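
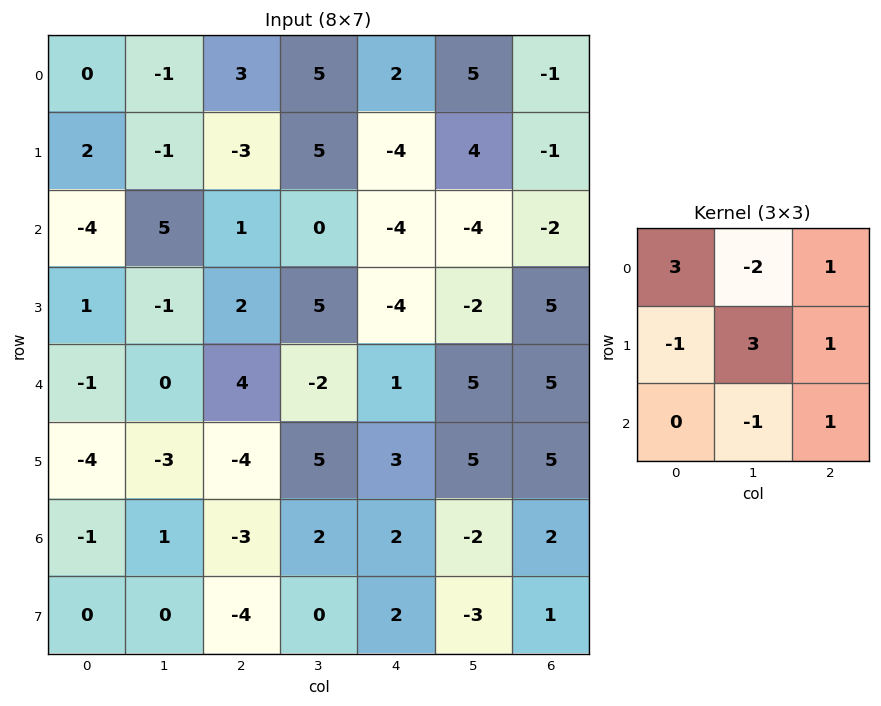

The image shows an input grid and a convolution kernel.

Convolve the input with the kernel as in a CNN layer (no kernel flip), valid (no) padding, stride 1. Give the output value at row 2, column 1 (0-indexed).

19

The receptive field on the input at this output position is [5 1 0 / -1 2 5 / 0 4 -2]. Elementwise product with the kernel and sum: 5·3 + 1·-2 + 0·1 + -1·-1 + 2·3 + 5·1 + 4·-1 + -2·1.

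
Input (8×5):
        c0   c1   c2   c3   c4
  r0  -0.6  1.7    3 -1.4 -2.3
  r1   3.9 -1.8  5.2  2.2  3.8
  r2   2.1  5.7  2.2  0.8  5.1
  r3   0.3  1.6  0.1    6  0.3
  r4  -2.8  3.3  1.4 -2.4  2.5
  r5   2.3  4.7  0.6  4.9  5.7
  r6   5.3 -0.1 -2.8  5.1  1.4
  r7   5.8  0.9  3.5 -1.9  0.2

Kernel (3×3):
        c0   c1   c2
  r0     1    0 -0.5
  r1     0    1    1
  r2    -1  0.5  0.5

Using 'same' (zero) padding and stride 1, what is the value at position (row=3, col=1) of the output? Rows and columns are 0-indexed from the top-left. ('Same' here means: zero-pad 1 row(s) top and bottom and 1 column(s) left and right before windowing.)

7.85

The receptive field on the zero-padded input at this output position is [2.1 5.7 2.2 / 0.3 1.6 0.1 / -2.8 3.3 1.4]. Elementwise product with the kernel and sum: 2.1·1 + 2.2·-0.5 + 1.6·1 + 0.1·1 + -2.8·-1 + 3.3·0.5 + 1.4·0.5.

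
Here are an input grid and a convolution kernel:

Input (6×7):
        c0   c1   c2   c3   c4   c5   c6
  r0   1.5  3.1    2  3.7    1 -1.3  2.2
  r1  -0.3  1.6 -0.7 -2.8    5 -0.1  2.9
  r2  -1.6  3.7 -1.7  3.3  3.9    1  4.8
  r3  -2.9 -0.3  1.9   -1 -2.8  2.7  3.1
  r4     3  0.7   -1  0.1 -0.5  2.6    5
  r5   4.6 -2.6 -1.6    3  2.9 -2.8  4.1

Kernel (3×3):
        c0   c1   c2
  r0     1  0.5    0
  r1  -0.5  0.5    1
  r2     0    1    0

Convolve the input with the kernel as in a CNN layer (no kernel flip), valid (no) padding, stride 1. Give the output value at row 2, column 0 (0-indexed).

4.15

The receptive field on the input at this output position is [-1.6 3.7 -1.7 / -2.9 -0.3 1.9 / 3 0.7 -1]. Elementwise product with the kernel and sum: -1.6·1 + 3.7·0.5 + -2.9·-0.5 + -0.3·0.5 + 1.9·1 + 0.7·1.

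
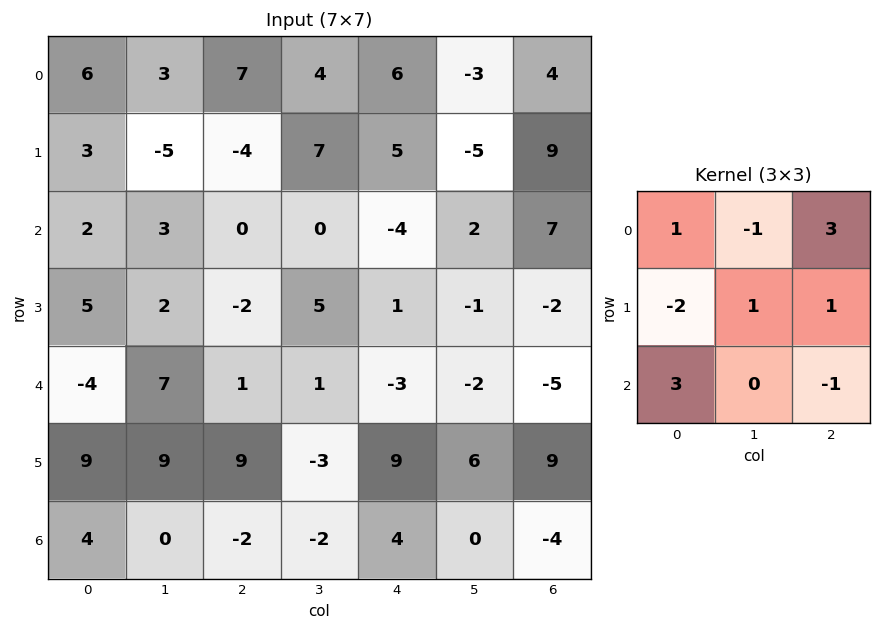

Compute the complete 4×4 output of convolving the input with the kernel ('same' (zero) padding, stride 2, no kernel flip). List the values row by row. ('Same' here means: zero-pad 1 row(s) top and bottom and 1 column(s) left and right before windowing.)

14 -17 21 -5
-15 15 1 -14
-5 37 -21 18
22 -13 14 -7

Output[0,0]: The receptive field on the zero-padded input at this output position is [0 0 0 / 0 6 3 / 0 3 -5]. Elementwise product with the kernel and sum: 0·1 + 0·-1 + 0·3 + 0·-2 + 6·1 + 3·1 + 0·3 + -5·-1.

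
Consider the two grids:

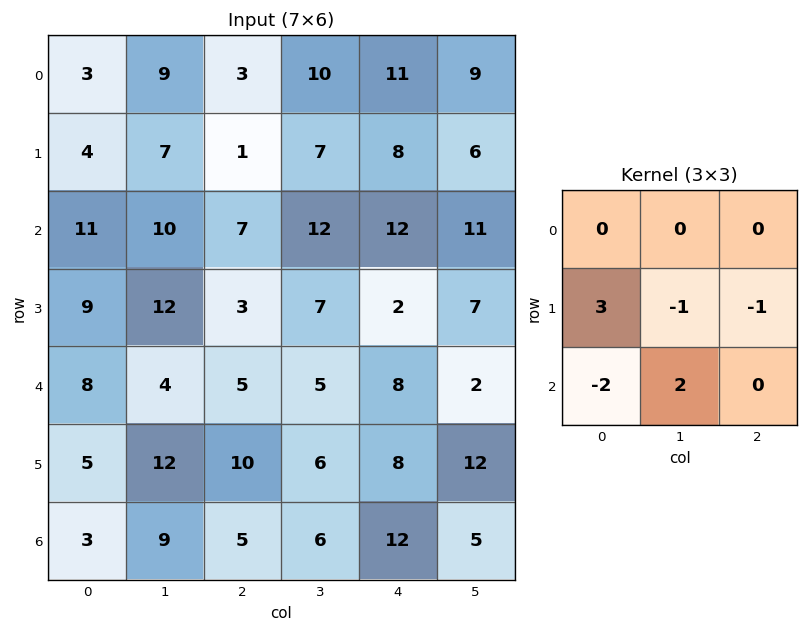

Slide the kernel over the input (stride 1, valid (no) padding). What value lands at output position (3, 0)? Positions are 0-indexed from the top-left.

29

The receptive field on the input at this output position is [9 12 3 / 8 4 5 / 5 12 10]. Elementwise product with the kernel and sum: 8·3 + 4·-1 + 5·-1 + 5·-2 + 12·2.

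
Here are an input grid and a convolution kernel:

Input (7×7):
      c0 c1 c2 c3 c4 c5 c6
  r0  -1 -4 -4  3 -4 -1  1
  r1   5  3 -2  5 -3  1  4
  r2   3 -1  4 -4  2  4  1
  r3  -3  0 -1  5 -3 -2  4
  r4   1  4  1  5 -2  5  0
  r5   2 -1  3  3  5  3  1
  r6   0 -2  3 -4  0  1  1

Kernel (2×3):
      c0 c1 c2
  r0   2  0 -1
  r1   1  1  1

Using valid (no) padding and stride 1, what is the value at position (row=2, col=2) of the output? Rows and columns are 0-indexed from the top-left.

The receptive field on the input at this output position is [4 -4 2 / -1 5 -3]. Elementwise product with the kernel and sum: 4·2 + 2·-1 + -1·1 + 5·1 + -3·1.

7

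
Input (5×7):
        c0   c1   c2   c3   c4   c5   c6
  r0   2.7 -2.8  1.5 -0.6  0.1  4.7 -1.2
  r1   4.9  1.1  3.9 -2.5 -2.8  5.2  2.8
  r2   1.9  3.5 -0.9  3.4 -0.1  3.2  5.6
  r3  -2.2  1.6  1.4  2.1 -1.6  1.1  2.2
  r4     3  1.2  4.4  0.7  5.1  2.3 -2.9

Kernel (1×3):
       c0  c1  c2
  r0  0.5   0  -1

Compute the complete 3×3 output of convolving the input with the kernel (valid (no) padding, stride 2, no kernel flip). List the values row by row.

-0.15 0.65 1.25
1.85 -0.35 -5.65
-2.9 -2.9 5.45

Output[0,0]: The receptive field on the input at this output position is [2.7 -2.8 1.5]. Elementwise product with the kernel and sum: 2.7·0.5 + 1.5·-1.
Output[0,1]: The receptive field on the input at this output position is [1.5 -0.6 0.1]. Elementwise product with the kernel and sum: 1.5·0.5 + 0.1·-1.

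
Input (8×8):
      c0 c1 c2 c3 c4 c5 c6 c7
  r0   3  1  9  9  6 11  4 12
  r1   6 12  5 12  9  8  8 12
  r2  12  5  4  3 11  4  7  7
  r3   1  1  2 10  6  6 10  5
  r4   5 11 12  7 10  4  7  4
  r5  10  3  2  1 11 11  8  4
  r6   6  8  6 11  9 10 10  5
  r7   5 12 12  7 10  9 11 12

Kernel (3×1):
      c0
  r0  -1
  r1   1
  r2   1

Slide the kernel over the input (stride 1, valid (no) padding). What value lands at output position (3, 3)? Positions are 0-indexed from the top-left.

-2

The receptive field on the input at this output position is [10 / 7 / 1]. Elementwise product with the kernel and sum: 10·-1 + 7·1 + 1·1.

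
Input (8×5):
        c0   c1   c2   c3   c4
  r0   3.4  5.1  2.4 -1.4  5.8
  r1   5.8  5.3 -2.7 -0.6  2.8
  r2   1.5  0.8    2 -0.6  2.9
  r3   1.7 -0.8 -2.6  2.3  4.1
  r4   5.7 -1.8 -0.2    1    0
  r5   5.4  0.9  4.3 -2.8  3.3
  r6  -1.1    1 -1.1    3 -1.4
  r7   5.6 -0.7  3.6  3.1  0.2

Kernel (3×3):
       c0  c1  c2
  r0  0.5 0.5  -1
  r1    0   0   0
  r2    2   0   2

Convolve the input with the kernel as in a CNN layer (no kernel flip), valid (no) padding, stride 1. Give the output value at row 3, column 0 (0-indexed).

22.45

The receptive field on the input at this output position is [1.7 -0.8 -2.6 / 5.7 -1.8 -0.2 / 5.4 0.9 4.3]. Elementwise product with the kernel and sum: 1.7·0.5 + -0.8·0.5 + -2.6·-1 + 5.4·2 + 4.3·2.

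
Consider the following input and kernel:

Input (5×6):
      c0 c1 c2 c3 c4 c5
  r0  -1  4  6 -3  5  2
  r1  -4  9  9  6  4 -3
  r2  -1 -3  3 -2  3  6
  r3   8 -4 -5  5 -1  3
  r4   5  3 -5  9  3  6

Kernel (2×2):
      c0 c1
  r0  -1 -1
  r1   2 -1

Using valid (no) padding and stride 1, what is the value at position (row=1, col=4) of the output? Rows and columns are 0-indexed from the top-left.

-1

The receptive field on the input at this output position is [4 -3 / 3 6]. Elementwise product with the kernel and sum: 4·-1 + -3·-1 + 3·2 + 6·-1.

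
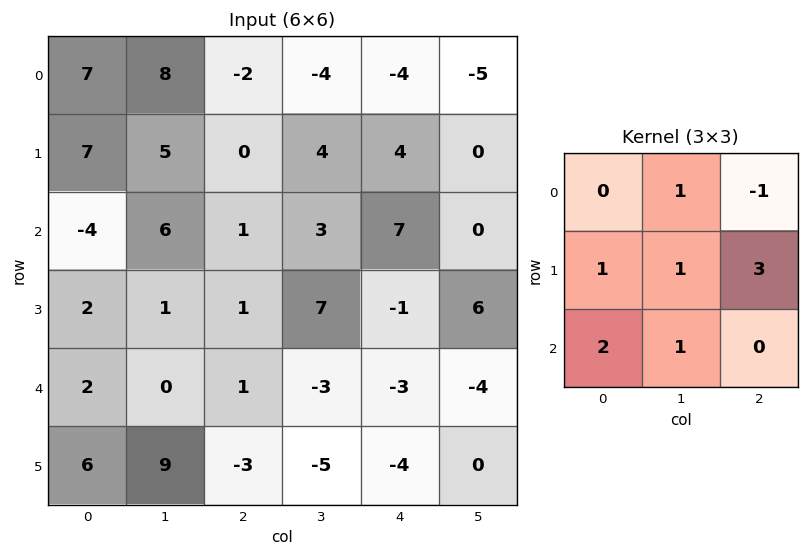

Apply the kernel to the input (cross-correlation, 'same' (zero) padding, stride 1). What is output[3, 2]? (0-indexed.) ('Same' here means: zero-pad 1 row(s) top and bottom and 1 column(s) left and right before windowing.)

22

The receptive field on the zero-padded input at this output position is [6 1 3 / 1 1 7 / 0 1 -3]. Elementwise product with the kernel and sum: 1·1 + 3·-1 + 1·1 + 1·1 + 7·3 + 0·2 + 1·1.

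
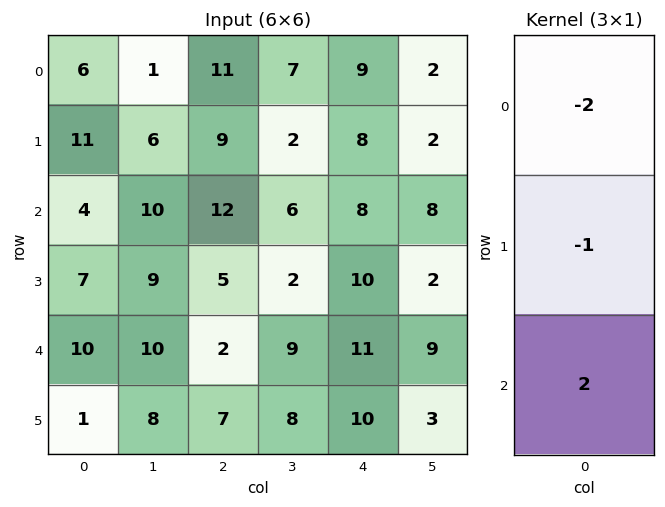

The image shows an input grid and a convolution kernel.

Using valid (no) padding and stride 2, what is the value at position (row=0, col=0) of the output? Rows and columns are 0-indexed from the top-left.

The receptive field on the input at this output position is [6 / 11 / 4]. Elementwise product with the kernel and sum: 6·-2 + 11·-1 + 4·2.

-15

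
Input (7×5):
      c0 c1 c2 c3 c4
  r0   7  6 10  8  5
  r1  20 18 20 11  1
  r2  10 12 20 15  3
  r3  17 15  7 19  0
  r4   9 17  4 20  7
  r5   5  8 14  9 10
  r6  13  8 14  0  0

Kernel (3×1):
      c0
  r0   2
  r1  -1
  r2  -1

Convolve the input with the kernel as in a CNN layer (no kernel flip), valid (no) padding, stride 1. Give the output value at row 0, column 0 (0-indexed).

The receptive field on the input at this output position is [7 / 20 / 10]. Elementwise product with the kernel and sum: 7·2 + 20·-1 + 10·-1.

-16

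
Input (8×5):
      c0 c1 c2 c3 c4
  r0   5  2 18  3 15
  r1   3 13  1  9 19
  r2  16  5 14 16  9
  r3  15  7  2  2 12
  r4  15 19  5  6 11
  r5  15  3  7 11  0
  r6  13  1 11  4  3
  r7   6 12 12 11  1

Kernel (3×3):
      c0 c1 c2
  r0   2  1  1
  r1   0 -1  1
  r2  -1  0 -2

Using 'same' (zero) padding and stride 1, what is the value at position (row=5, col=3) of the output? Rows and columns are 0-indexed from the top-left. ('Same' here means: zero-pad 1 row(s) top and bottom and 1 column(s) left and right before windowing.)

-1

The receptive field on the zero-padded input at this output position is [5 6 11 / 7 11 0 / 11 4 3]. Elementwise product with the kernel and sum: 5·2 + 6·1 + 11·1 + 11·-1 + 0·1 + 11·-1 + 3·-2.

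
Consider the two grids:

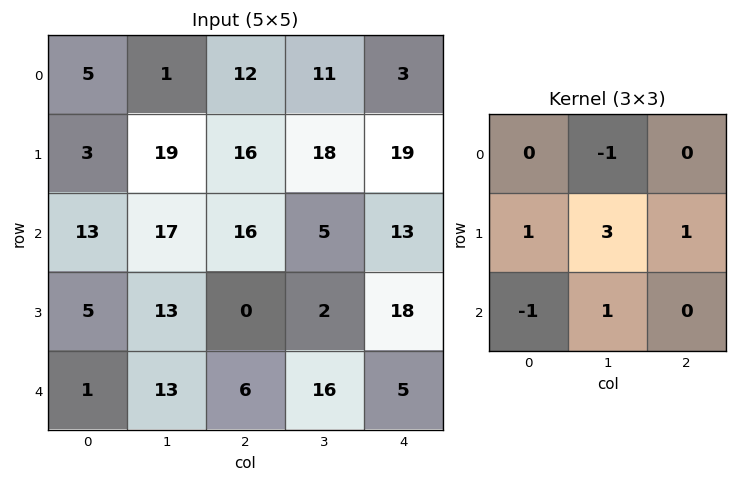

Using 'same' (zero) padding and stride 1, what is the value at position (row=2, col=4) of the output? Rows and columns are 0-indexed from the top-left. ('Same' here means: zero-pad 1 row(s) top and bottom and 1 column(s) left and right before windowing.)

The receptive field on the zero-padded input at this output position is [18 19 0 / 5 13 0 / 2 18 0]. Elementwise product with the kernel and sum: 19·-1 + 5·1 + 13·3 + 0·1 + 2·-1 + 18·1.

41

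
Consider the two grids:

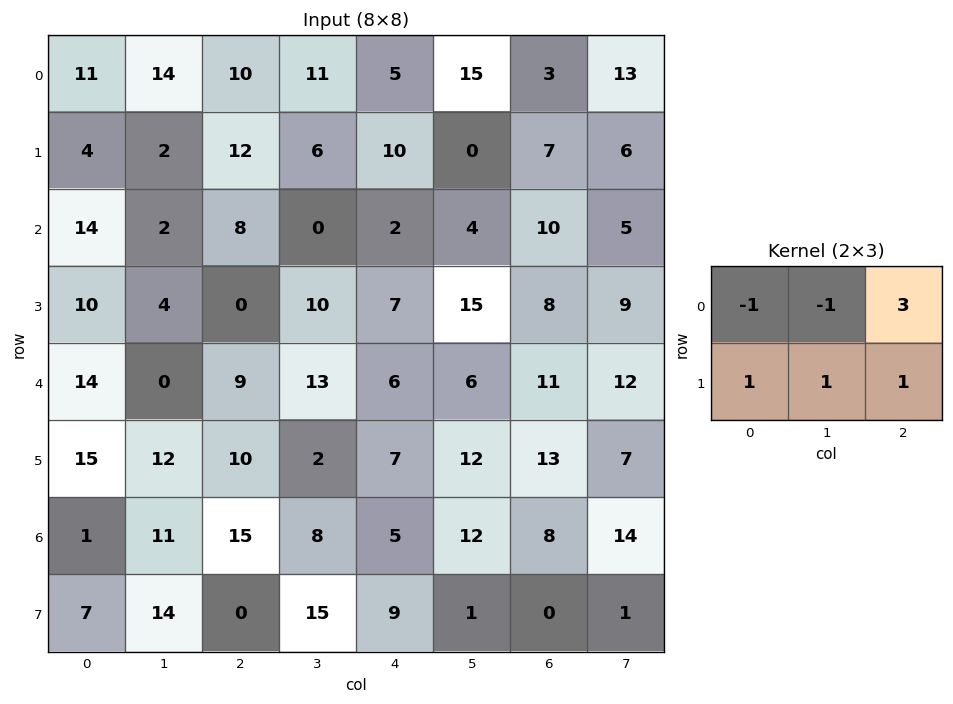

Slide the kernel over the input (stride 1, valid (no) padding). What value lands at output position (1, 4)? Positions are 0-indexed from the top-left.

The receptive field on the input at this output position is [10 0 7 / 2 4 10]. Elementwise product with the kernel and sum: 10·-1 + 0·-1 + 7·3 + 2·1 + 4·1 + 10·1.

27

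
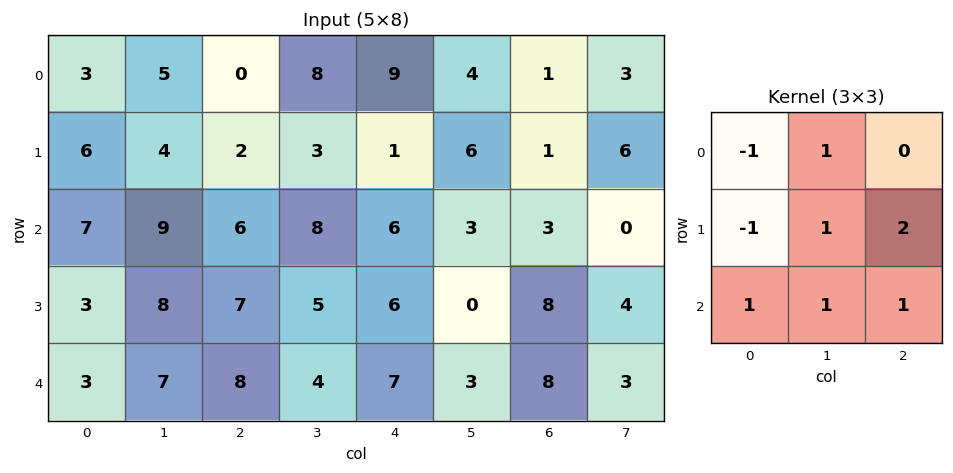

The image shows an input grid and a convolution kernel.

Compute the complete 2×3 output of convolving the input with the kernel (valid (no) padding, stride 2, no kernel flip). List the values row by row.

Output[0,0]: The receptive field on the input at this output position is [3 5 0 / 6 4 2 / 7 9 6]. Elementwise product with the kernel and sum: 3·-1 + 5·1 + 6·-1 + 4·1 + 2·2 + 7·1 + 9·1 + 6·1.
Output[0,1]: The receptive field on the input at this output position is [0 8 9 / 2 3 1 / 6 8 6]. Elementwise product with the kernel and sum: 0·-1 + 8·1 + 2·-1 + 3·1 + 1·2 + 6·1 + 8·1 + 6·1.

26 31 14
39 31 25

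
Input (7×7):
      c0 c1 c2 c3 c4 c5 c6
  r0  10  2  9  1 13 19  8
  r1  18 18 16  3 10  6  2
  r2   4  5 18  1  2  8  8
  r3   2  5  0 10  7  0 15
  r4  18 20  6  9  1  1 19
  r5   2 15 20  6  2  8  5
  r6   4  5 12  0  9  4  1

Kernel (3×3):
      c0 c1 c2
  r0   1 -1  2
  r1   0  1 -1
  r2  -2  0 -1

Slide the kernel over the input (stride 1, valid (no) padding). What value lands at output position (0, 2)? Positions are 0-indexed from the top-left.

-11

The receptive field on the input at this output position is [9 1 13 / 16 3 10 / 18 1 2]. Elementwise product with the kernel and sum: 9·1 + 1·-1 + 13·2 + 3·1 + 10·-1 + 18·-2 + 2·-1.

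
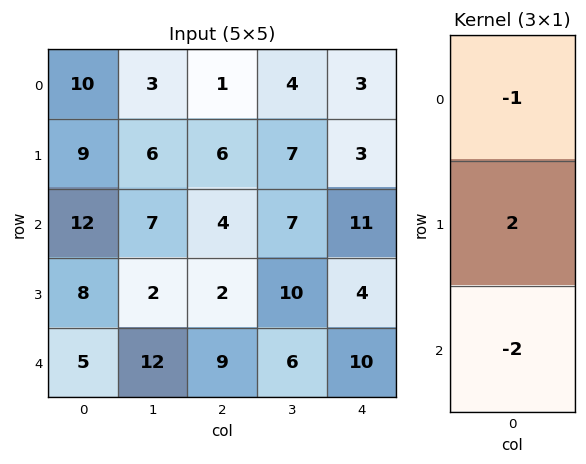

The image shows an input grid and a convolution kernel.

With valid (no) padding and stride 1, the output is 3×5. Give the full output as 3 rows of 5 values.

-16 -5 3 -4 -19
-1 4 -2 -13 11
-6 -27 -18 1 -23

Output[0,0]: The receptive field on the input at this output position is [10 / 9 / 12]. Elementwise product with the kernel and sum: 10·-1 + 9·2 + 12·-2.
Output[0,1]: The receptive field on the input at this output position is [3 / 6 / 7]. Elementwise product with the kernel and sum: 3·-1 + 6·2 + 7·-2.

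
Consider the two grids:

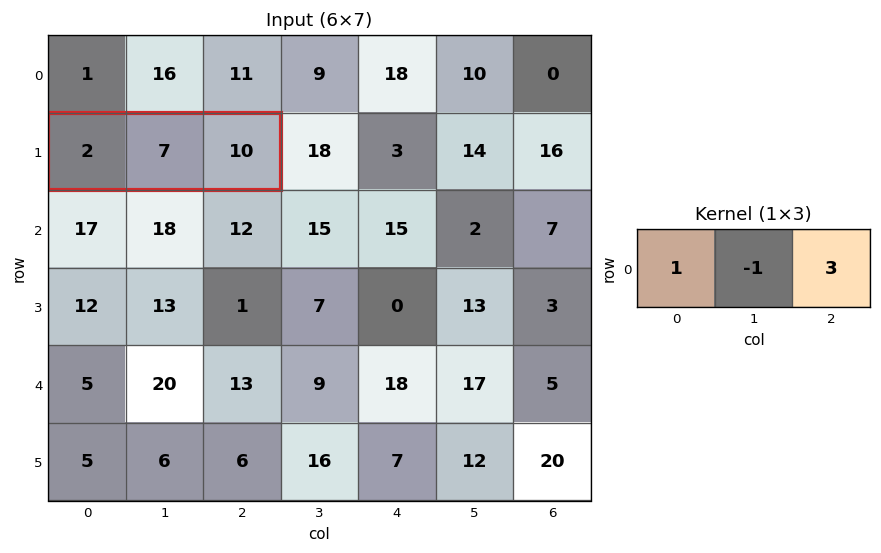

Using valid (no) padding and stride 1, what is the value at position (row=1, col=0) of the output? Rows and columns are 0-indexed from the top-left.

The receptive field on the input at this output position is [2 7 10]. Elementwise product with the kernel and sum: 2·1 + 7·-1 + 10·3.

25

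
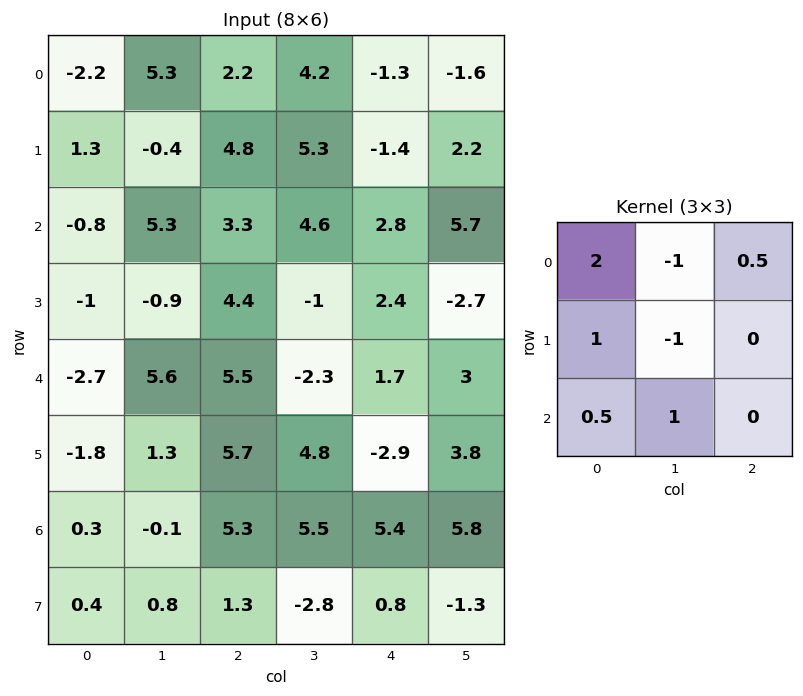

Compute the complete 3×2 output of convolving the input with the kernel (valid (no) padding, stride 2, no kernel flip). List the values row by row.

Output[0,0]: The receptive field on the input at this output position is [-2.2 5.3 2.2 / 1.3 -0.4 4.8 / -0.8 5.3 3.3]. Elementwise product with the kernel and sum: -2.2·2 + 5.3·-1 + 2.2·0.5 + 1.3·1 + -0.4·-1 + -0.8·0.5 + 5.3·1.

-2 5.3
-1.1 9.25
-11.3 23.2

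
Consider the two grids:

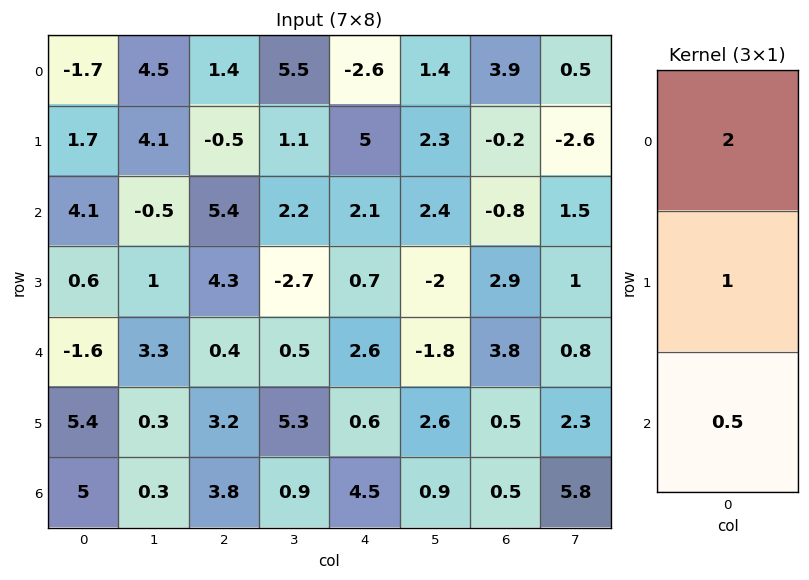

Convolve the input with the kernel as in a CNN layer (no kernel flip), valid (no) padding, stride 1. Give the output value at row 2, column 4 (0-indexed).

The receptive field on the input at this output position is [2.1 / 0.7 / 2.6]. Elementwise product with the kernel and sum: 2.1·2 + 0.7·1 + 2.6·0.5.

6.2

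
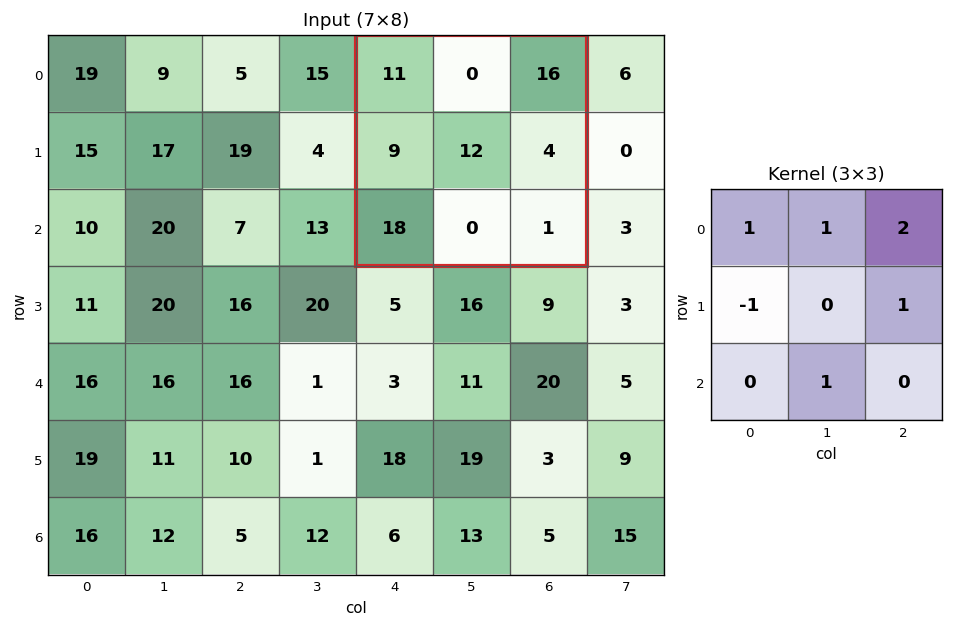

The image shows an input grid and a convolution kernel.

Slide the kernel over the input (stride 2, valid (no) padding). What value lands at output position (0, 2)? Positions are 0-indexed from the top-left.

The receptive field on the input at this output position is [11 0 16 / 9 12 4 / 18 0 1]. Elementwise product with the kernel and sum: 11·1 + 0·1 + 16·2 + 9·-1 + 4·1 + 0·1.

38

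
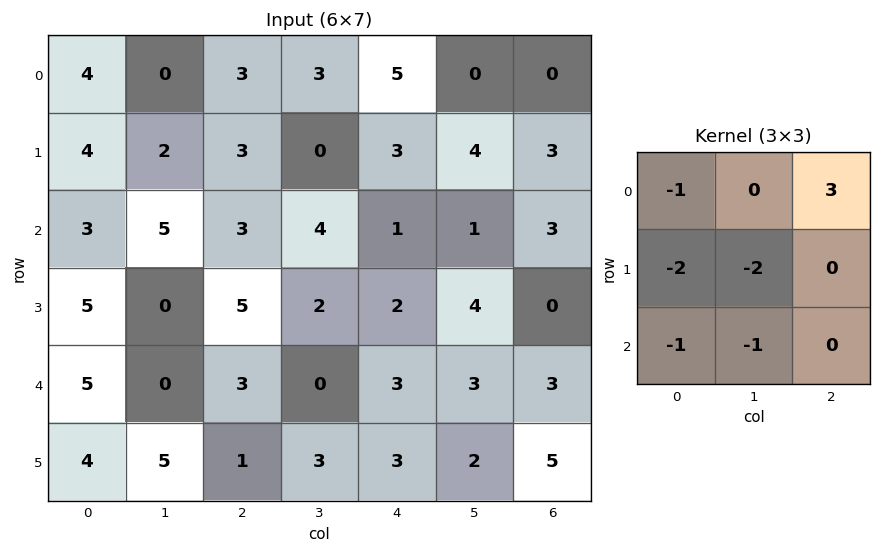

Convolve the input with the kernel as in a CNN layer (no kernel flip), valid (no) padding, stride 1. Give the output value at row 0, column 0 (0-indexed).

The receptive field on the input at this output position is [4 0 3 / 4 2 3 / 3 5 3]. Elementwise product with the kernel and sum: 4·-1 + 3·3 + 4·-2 + 2·-2 + 3·-1 + 5·-1.

-15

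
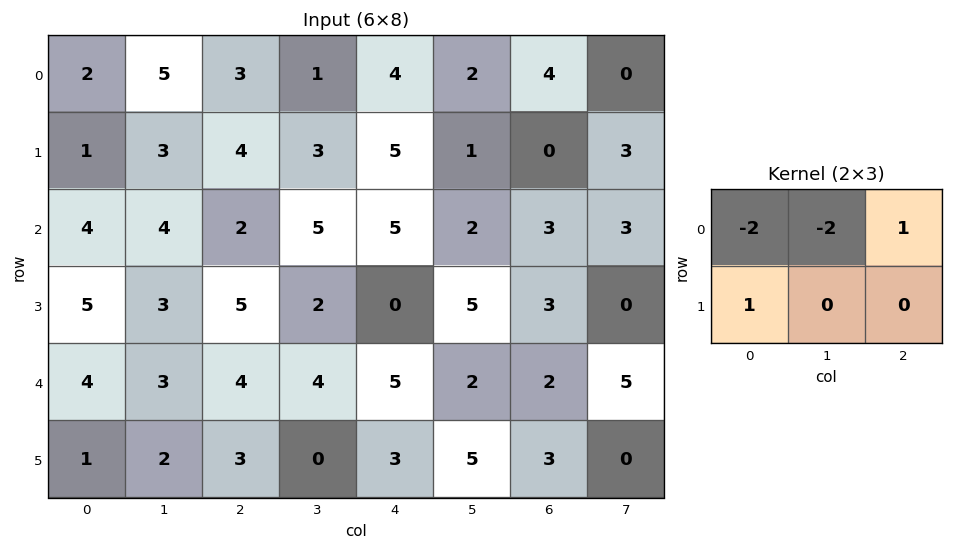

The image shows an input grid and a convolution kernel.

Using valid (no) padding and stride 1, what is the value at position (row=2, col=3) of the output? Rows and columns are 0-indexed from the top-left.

The receptive field on the input at this output position is [5 5 2 / 2 0 5]. Elementwise product with the kernel and sum: 5·-2 + 5·-2 + 2·1 + 2·1.

-16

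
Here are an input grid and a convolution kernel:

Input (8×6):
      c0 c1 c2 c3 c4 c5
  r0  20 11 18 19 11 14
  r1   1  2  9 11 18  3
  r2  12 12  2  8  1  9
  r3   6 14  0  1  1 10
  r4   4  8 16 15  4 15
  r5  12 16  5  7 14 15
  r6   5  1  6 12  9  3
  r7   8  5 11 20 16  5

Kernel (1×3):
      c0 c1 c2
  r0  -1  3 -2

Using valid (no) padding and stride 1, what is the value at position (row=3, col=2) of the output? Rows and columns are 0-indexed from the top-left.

The receptive field on the input at this output position is [0 1 1]. Elementwise product with the kernel and sum: 0·-1 + 1·3 + 1·-2.

1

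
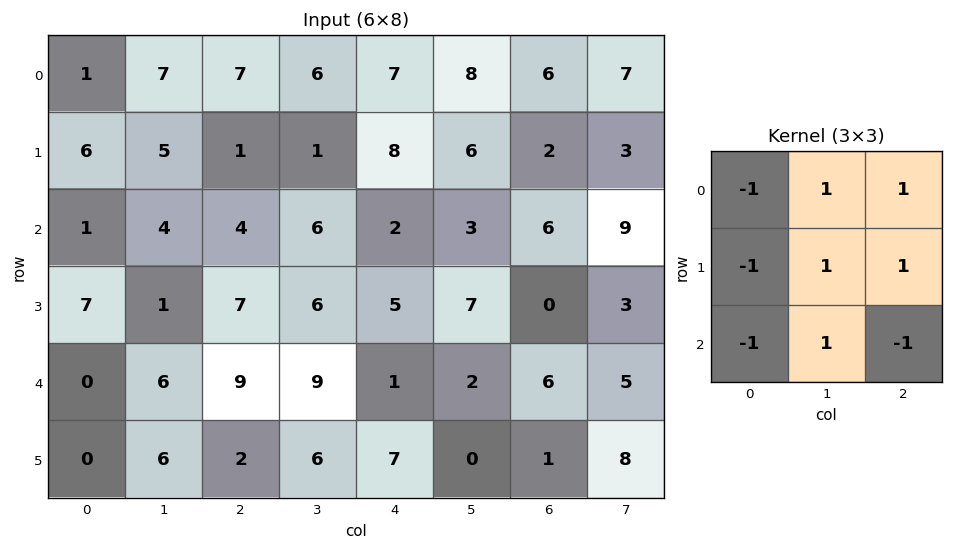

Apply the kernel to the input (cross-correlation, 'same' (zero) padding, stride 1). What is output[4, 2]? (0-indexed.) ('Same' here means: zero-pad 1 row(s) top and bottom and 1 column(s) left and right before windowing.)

The receptive field on the zero-padded input at this output position is [1 7 6 / 6 9 9 / 6 2 6]. Elementwise product with the kernel and sum: 1·-1 + 7·1 + 6·1 + 6·-1 + 9·1 + 9·1 + 6·-1 + 2·1 + 6·-1.

14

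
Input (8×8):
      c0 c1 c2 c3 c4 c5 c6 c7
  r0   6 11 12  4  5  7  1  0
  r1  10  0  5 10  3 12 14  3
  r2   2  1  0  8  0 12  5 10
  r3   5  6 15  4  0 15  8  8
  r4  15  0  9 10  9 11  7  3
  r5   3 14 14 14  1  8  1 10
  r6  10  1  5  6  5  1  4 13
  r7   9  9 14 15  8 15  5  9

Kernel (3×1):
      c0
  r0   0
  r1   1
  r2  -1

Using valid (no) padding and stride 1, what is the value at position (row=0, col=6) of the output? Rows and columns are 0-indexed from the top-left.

The receptive field on the input at this output position is [1 / 14 / 5]. Elementwise product with the kernel and sum: 14·1 + 5·-1.

9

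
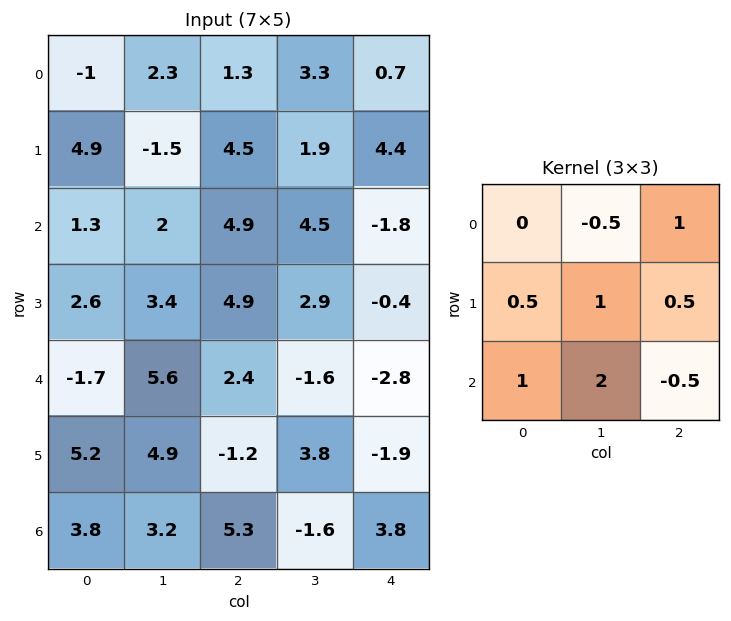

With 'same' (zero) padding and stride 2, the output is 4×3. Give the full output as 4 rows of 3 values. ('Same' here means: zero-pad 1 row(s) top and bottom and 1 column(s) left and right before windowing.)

10.7 10.65 13.05
1.85 19.55 0.35
11.15 5.45 -3.4
7.7 10.5 3.95

Output[0,0]: The receptive field on the zero-padded input at this output position is [0 0 0 / 0 -1 2.3 / 0 4.9 -1.5]. Elementwise product with the kernel and sum: 0·-0.5 + 0·1 + 0·0.5 + -1·1 + 2.3·0.5 + 0·1 + 4.9·2 + -1.5·-0.5.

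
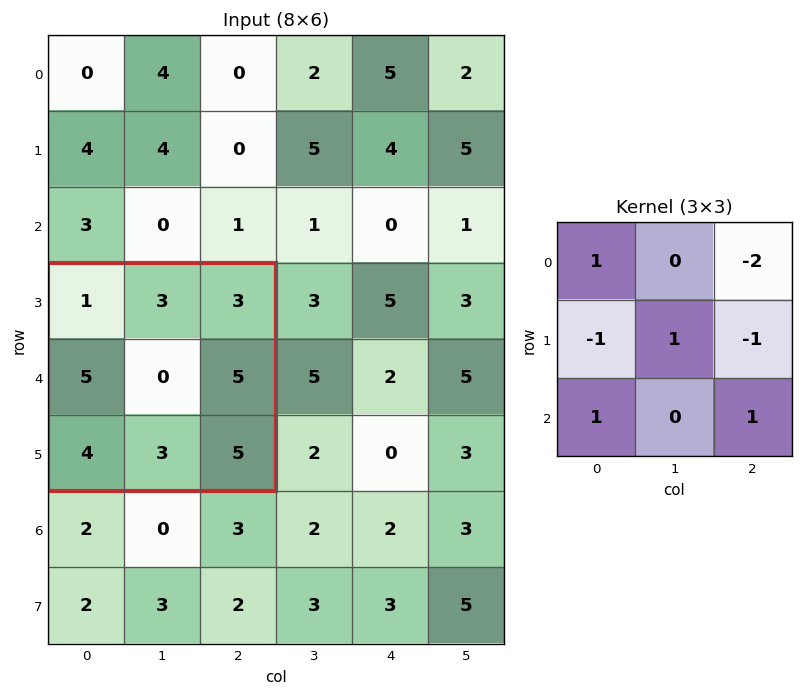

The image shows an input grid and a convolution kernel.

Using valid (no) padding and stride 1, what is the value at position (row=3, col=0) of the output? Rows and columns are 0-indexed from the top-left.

-6

The receptive field on the input at this output position is [1 3 3 / 5 0 5 / 4 3 5]. Elementwise product with the kernel and sum: 1·1 + 3·-2 + 5·-1 + 0·1 + 5·-1 + 4·1 + 5·1.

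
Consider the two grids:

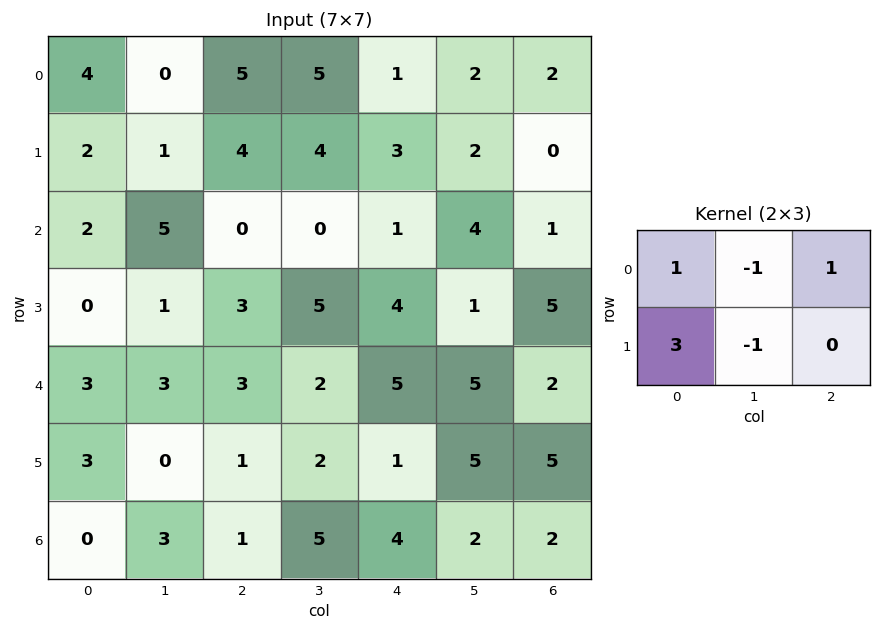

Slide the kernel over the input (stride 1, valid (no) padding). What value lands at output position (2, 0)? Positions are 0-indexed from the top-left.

-4

The receptive field on the input at this output position is [2 5 0 / 0 1 3]. Elementwise product with the kernel and sum: 2·1 + 5·-1 + 0·1 + 0·3 + 1·-1.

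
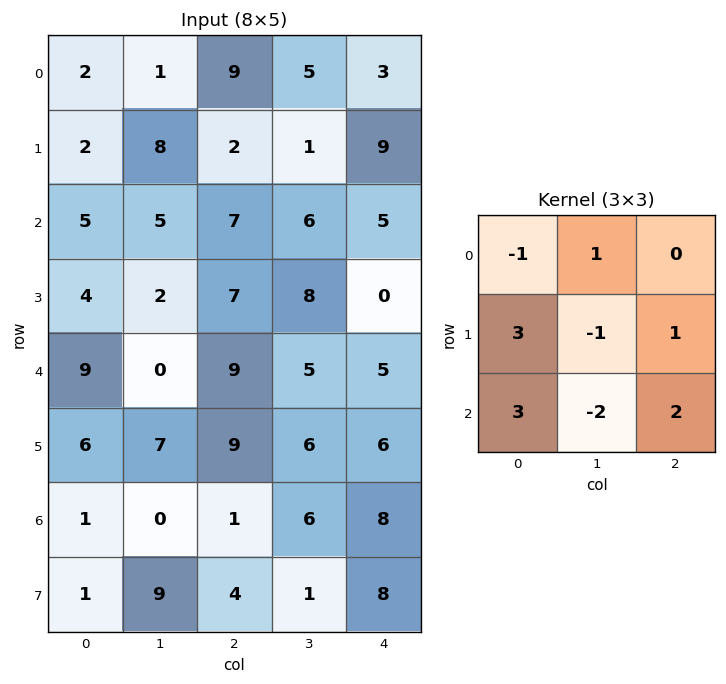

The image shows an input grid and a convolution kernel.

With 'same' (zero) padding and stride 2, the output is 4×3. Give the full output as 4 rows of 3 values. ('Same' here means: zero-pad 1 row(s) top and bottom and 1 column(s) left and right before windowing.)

Output[0,0]: The receptive field on the zero-padded input at this output position is [0 0 0 / 0 2 1 / 0 2 8]. Elementwise product with the kernel and sum: 0·-1 + 0·1 + 0·3 + 2·-1 + 1·1 + 0·3 + 2·-2 + 8·2.

11 21 -3
-2 16 45
-3 16 8
21 28 -3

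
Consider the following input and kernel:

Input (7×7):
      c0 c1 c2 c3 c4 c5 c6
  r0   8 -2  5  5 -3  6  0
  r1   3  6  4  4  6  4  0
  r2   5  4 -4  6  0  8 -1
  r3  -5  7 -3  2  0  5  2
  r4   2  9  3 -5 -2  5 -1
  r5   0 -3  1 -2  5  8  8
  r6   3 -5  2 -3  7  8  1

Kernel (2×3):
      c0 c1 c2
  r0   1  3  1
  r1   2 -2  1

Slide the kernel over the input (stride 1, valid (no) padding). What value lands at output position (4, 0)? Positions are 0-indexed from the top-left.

39

The receptive field on the input at this output position is [2 9 3 / 0 -3 1]. Elementwise product with the kernel and sum: 2·1 + 9·3 + 3·1 + 0·2 + -3·-2 + 1·1.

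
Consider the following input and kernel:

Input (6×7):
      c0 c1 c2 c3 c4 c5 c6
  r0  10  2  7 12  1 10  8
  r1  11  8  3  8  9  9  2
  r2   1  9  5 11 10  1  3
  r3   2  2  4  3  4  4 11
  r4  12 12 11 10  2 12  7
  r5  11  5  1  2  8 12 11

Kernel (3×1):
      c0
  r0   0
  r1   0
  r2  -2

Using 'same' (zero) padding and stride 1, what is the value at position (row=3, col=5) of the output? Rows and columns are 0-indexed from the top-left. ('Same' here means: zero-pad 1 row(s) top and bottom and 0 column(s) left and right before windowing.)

The receptive field on the zero-padded input at this output position is [1 / 4 / 12]. Elementwise product with the kernel and sum: 12·-2.

-24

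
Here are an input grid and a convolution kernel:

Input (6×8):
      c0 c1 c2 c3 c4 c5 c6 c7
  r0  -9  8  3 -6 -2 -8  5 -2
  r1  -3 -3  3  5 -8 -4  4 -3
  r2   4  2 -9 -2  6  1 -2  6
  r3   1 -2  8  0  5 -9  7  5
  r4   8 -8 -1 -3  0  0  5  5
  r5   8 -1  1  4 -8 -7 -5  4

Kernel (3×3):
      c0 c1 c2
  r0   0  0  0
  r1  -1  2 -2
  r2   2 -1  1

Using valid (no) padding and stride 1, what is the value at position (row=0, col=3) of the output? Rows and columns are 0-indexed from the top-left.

The receptive field on the input at this output position is [-6 -2 -8 / 5 -8 -4 / -2 6 1]. Elementwise product with the kernel and sum: 5·-1 + -8·2 + -4·-2 + -2·2 + 6·-1 + 1·1.

-22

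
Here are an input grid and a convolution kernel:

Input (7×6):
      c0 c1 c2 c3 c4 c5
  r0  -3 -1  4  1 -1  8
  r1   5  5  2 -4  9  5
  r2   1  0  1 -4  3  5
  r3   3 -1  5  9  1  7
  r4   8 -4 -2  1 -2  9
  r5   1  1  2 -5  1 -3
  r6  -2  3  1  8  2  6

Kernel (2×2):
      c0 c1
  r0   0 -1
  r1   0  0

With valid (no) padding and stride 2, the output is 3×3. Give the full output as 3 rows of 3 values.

Output[0,0]: The receptive field on the input at this output position is [-3 -1 / 5 5]. Elementwise product with the kernel and sum: -1·-1.

1 -1 -8
0 4 -5
4 -1 -9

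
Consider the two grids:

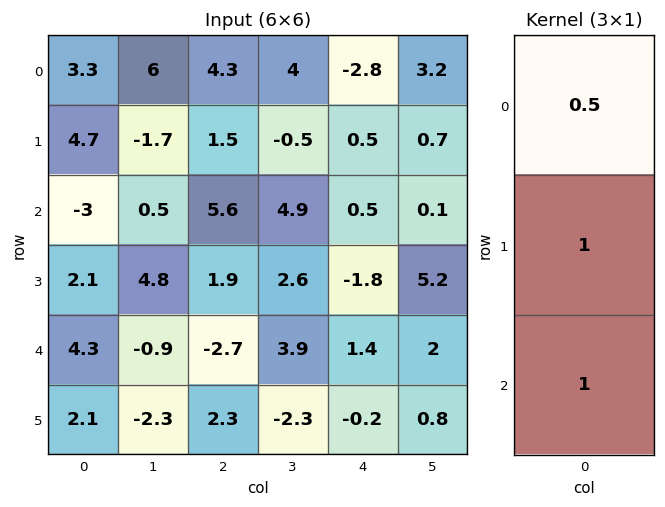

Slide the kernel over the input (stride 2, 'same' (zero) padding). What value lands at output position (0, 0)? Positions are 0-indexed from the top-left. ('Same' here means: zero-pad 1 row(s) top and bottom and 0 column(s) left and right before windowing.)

8

The receptive field on the zero-padded input at this output position is [0 / 3.3 / 4.7]. Elementwise product with the kernel and sum: 0·0.5 + 3.3·1 + 4.7·1.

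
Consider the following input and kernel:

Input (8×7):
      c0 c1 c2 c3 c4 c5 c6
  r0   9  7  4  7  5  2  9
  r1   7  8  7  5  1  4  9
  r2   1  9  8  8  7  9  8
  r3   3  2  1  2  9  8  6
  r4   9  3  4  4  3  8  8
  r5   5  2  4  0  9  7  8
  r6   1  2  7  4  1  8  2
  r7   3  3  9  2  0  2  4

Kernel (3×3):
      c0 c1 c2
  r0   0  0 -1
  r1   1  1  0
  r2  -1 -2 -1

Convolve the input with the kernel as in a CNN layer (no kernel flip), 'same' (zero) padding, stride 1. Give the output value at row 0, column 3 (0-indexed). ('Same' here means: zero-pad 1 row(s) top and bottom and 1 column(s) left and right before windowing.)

The receptive field on the zero-padded input at this output position is [0 0 0 / 4 7 5 / 7 5 1]. Elementwise product with the kernel and sum: 0·-1 + 4·1 + 7·1 + 7·-1 + 5·-2 + 1·-1.

-7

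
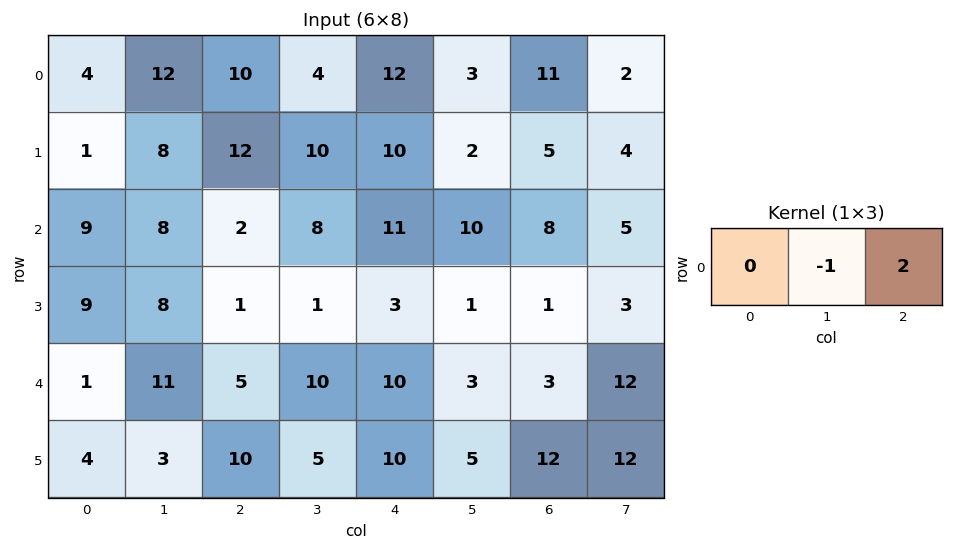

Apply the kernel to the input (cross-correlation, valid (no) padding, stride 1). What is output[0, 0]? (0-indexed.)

8

The receptive field on the input at this output position is [4 12 10]. Elementwise product with the kernel and sum: 12·-1 + 10·2.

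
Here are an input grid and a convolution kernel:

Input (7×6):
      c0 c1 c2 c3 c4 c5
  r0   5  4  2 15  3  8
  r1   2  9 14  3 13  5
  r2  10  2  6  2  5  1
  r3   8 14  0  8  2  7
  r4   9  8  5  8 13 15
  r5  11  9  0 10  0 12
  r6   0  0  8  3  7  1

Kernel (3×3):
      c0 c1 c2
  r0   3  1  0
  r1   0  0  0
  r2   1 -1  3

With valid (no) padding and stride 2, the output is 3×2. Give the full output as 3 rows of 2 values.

Output[0,0]: The receptive field on the input at this output position is [5 4 2 / 2 9 14 / 10 2 6]. Elementwise product with the kernel and sum: 5·3 + 4·1 + 10·1 + 2·-1 + 6·3.

45 40
48 56
59 49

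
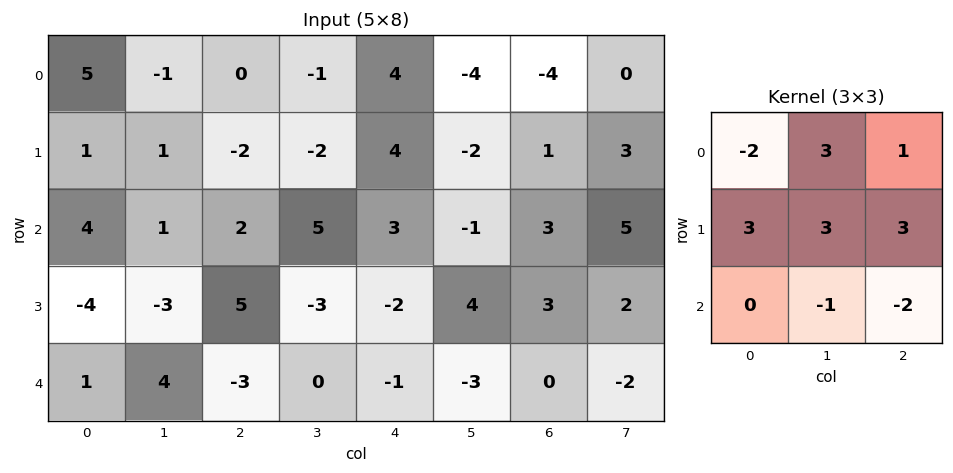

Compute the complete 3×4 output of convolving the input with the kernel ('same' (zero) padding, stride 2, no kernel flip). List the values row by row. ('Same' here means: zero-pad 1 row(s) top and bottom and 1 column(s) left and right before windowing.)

9 0 -3 -31
29 15 29 24
0 21 -8 -12

Output[0,0]: The receptive field on the zero-padded input at this output position is [0 0 0 / 0 5 -1 / 0 1 1]. Elementwise product with the kernel and sum: 0·-2 + 0·3 + 0·1 + 0·3 + 5·3 + -1·3 + 1·-1 + 1·-2.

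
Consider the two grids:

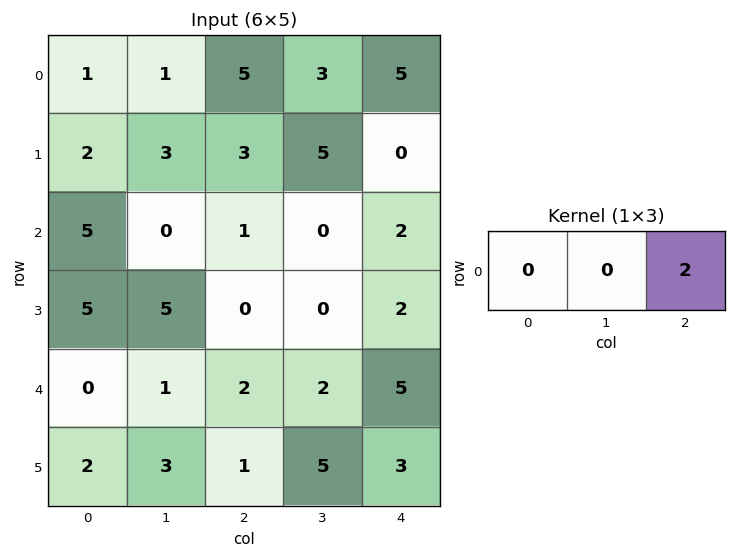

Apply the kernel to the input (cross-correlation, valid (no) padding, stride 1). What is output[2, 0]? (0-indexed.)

2

The receptive field on the input at this output position is [5 0 1]. Elementwise product with the kernel and sum: 1·2.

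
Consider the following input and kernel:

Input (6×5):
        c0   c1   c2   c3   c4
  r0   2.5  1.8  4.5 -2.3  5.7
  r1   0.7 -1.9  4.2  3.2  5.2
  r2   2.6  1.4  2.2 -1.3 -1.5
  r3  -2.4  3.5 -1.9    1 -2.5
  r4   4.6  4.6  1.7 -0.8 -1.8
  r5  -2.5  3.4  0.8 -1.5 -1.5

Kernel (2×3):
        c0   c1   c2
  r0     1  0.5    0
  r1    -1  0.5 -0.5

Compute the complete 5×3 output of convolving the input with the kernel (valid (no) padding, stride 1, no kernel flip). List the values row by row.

-0.35 6.45 -1.85
-3.25 0.55 3.7
8.4 -2.45 5.2
-3.8 -0.8 -2.6
10.7 3.2 0.5

Output[0,0]: The receptive field on the input at this output position is [2.5 1.8 4.5 / 0.7 -1.9 4.2]. Elementwise product with the kernel and sum: 2.5·1 + 1.8·0.5 + 0.7·-1 + -1.9·0.5 + 4.2·-0.5.
Output[0,1]: The receptive field on the input at this output position is [1.8 4.5 -2.3 / -1.9 4.2 3.2]. Elementwise product with the kernel and sum: 1.8·1 + 4.5·0.5 + -1.9·-1 + 4.2·0.5 + 3.2·-0.5.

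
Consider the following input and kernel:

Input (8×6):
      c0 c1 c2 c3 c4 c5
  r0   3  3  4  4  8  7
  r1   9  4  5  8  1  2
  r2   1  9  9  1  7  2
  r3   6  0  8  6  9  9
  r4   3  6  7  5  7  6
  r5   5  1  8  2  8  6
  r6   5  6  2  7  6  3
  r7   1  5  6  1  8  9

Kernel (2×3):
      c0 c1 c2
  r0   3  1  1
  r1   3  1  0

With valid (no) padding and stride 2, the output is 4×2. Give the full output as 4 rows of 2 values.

47 47
39 65
38 59
31 38

Output[0,0]: The receptive field on the input at this output position is [3 3 4 / 9 4 5]. Elementwise product with the kernel and sum: 3·3 + 3·1 + 4·1 + 9·3 + 4·1.
Output[0,1]: The receptive field on the input at this output position is [4 4 8 / 5 8 1]. Elementwise product with the kernel and sum: 4·3 + 4·1 + 8·1 + 5·3 + 8·1.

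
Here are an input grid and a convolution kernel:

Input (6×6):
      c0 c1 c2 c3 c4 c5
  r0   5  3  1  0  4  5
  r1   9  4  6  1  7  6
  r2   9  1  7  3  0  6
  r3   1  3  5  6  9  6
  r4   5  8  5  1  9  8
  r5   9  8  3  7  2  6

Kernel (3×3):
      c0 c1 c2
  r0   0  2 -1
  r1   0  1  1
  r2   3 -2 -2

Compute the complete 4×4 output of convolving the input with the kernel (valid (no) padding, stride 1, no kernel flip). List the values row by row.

Output[0,0]: The receptive field on the input at this output position is [5 3 1 / 9 4 6 / 9 1 7]. Elementwise product with the kernel and sum: 3·2 + 1·-1 + 4·1 + 6·1 + 9·3 + 1·-2 + 7·-2.
Output[0,1]: The receptive field on the input at this output position is [3 1 0 / 4 6 1 / 1 7 3]. Elementwise product with the kernel and sum: 1·2 + 0·-1 + 6·1 + 1·1 + 1·3 + 7·-2 + 3·-2.

26 -8 19 13
-3 8 -17 2
-8 34 16 -22
19 14 4 34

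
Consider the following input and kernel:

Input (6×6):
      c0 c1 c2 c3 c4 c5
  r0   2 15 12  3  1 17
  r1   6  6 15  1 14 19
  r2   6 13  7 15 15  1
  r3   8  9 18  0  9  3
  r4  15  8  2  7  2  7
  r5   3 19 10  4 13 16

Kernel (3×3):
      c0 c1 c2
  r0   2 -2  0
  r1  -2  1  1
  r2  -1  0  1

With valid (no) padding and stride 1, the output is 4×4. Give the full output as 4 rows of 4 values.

-16 12 11 21
18 -31 35 -37
-16 11 -43 12
-15 -40 44 -11

Output[0,0]: The receptive field on the input at this output position is [2 15 12 / 6 6 15 / 6 13 7]. Elementwise product with the kernel and sum: 2·2 + 15·-2 + 6·-2 + 6·1 + 15·1 + 6·-1 + 7·1.
Output[0,1]: The receptive field on the input at this output position is [15 12 3 / 6 15 1 / 13 7 15]. Elementwise product with the kernel and sum: 15·2 + 12·-2 + 6·-2 + 15·1 + 1·1 + 13·-1 + 15·1.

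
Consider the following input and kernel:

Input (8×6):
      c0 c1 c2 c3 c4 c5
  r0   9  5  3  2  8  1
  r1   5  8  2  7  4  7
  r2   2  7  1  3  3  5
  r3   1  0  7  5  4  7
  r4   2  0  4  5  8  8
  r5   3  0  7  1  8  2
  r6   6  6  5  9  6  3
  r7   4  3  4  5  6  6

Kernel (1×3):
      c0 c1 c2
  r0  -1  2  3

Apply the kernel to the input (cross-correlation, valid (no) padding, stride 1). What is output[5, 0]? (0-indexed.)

The receptive field on the input at this output position is [3 0 7]. Elementwise product with the kernel and sum: 3·-1 + 0·2 + 7·3.

18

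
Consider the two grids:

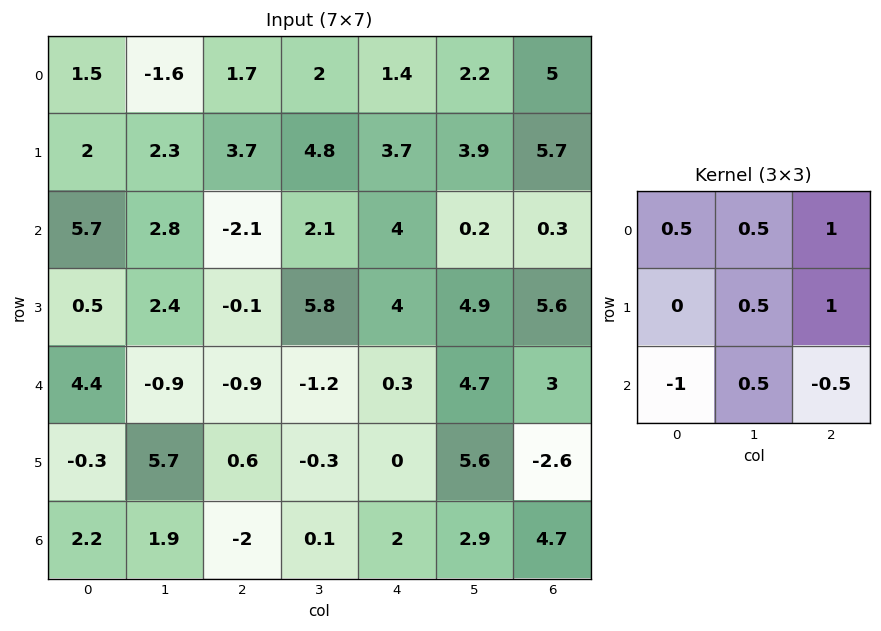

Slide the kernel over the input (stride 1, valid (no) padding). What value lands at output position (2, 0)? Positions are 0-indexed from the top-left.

-1.15

The receptive field on the input at this output position is [5.7 2.8 -2.1 / 0.5 2.4 -0.1 / 4.4 -0.9 -0.9]. Elementwise product with the kernel and sum: 5.7·0.5 + 2.8·0.5 + -2.1·1 + 2.4·0.5 + -0.1·1 + 4.4·-1 + -0.9·0.5 + -0.9·-0.5.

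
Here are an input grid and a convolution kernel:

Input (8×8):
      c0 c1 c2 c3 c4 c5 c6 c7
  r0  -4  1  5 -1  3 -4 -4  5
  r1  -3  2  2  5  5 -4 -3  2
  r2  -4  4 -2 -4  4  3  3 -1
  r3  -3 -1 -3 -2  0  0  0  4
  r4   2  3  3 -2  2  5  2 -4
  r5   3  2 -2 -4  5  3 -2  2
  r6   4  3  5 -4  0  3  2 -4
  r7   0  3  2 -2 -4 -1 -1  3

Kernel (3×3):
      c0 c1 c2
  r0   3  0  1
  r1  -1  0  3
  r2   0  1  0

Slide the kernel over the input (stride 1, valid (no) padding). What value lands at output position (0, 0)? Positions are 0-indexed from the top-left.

The receptive field on the input at this output position is [-4 1 5 / -3 2 2 / -4 4 -2]. Elementwise product with the kernel and sum: -4·3 + 5·1 + -3·-1 + 2·3 + 4·1.

6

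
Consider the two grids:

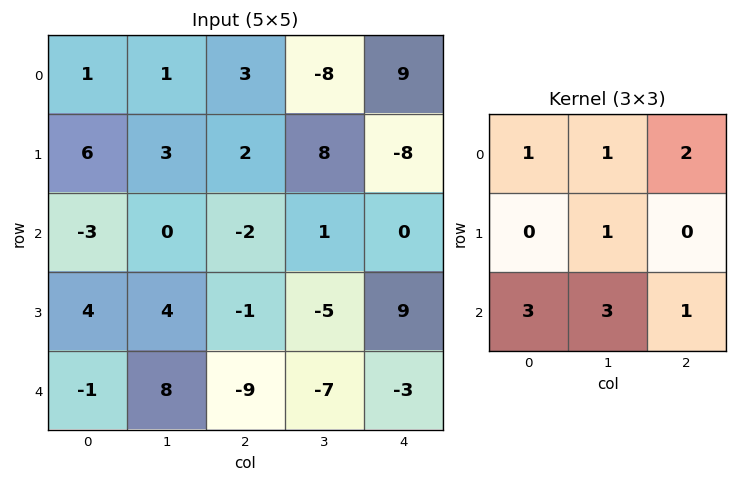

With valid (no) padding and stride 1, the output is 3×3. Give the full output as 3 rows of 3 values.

0 -15 18
36 23 -14
9 -11 -57

Output[0,0]: The receptive field on the input at this output position is [1 1 3 / 6 3 2 / -3 0 -2]. Elementwise product with the kernel and sum: 1·1 + 1·1 + 3·2 + 3·1 + -3·3 + 0·3 + -2·1.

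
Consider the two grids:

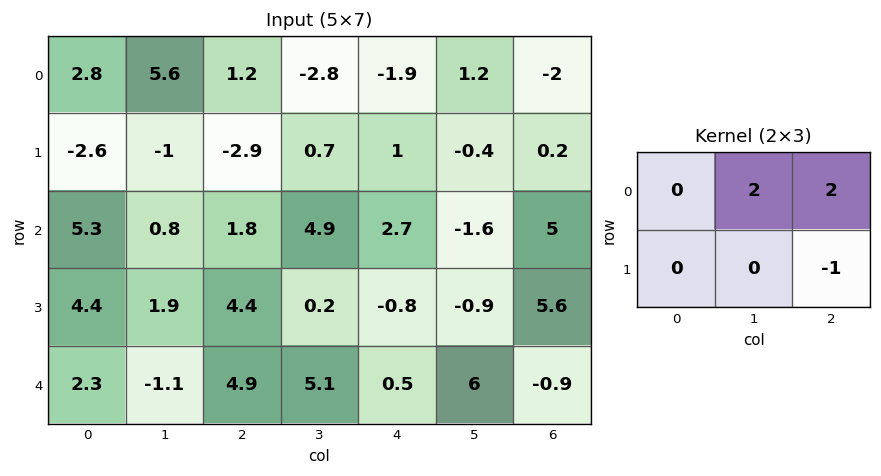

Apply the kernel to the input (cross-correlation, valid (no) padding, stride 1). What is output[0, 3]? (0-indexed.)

The receptive field on the input at this output position is [-2.8 -1.9 1.2 / 0.7 1 -0.4]. Elementwise product with the kernel and sum: -1.9·2 + 1.2·2 + -0.4·-1.

-1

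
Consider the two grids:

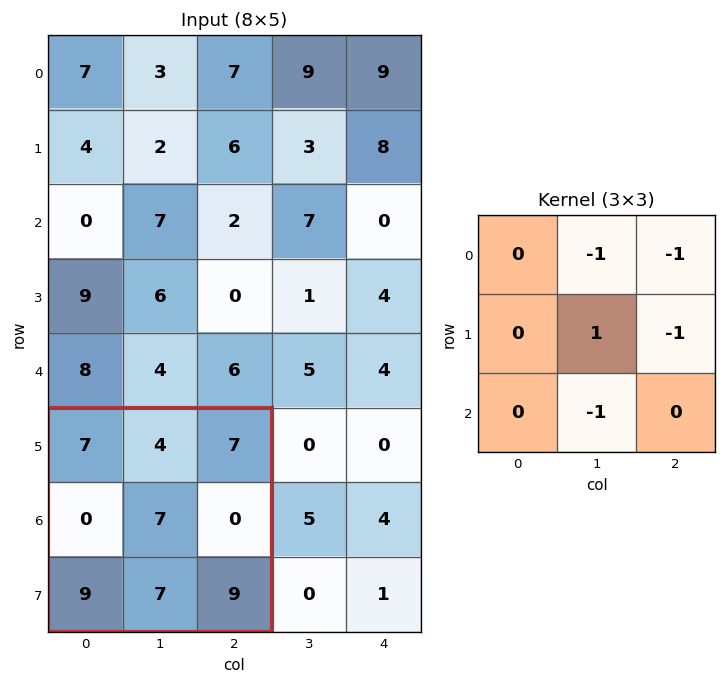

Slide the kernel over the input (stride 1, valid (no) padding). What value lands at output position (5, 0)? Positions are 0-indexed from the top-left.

-11

The receptive field on the input at this output position is [7 4 7 / 0 7 0 / 9 7 9]. Elementwise product with the kernel and sum: 4·-1 + 7·-1 + 7·1 + 0·-1 + 7·-1.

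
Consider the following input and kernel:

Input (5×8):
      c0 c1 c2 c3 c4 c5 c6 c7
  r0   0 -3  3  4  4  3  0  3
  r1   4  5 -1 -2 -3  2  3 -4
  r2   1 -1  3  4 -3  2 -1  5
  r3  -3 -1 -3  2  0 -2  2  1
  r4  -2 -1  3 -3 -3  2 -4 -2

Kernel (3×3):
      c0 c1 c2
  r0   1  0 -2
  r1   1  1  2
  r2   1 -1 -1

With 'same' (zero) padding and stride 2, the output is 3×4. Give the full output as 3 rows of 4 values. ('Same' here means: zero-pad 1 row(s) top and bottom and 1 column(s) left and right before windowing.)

Output[0,0]: The receptive field on the zero-padded input at this output position is [0 0 0 / 0 0 -3 / 0 4 5]. Elementwise product with the kernel and sum: 0·1 + 0·-2 + 0·1 + 0·1 + -3·2 + 0·1 + 4·-1 + 5·-1.

-15 16 13 12
-7 19 3 16
-2 -9 4 -10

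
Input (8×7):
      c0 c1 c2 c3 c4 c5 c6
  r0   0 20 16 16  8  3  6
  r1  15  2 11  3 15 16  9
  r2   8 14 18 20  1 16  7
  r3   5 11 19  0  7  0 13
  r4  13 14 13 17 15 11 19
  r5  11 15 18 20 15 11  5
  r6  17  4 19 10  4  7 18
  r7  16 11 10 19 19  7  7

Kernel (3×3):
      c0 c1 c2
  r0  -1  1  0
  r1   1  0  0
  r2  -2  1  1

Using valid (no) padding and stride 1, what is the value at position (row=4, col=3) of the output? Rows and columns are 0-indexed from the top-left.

9

The receptive field on the input at this output position is [17 15 11 / 20 15 11 / 10 4 7]. Elementwise product with the kernel and sum: 17·-1 + 15·1 + 20·1 + 10·-2 + 4·1 + 7·1.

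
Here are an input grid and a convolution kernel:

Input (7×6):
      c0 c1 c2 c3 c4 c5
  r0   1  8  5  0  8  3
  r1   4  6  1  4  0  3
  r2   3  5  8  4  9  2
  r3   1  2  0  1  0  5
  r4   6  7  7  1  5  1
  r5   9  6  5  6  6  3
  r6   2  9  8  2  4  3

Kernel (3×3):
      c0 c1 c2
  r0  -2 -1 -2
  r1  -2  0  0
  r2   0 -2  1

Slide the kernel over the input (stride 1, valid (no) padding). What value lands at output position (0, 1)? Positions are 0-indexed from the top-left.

The receptive field on the input at this output position is [8 5 0 / 6 1 4 / 5 8 4]. Elementwise product with the kernel and sum: 8·-2 + 5·-1 + 0·-2 + 6·-2 + 8·-2 + 4·1.

-45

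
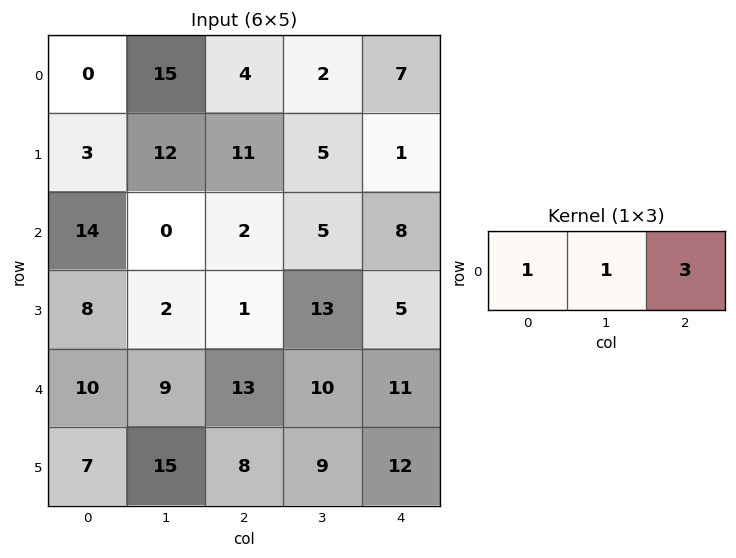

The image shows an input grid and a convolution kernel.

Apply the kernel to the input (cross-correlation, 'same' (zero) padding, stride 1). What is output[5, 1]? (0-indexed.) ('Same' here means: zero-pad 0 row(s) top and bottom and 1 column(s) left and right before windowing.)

The receptive field on the zero-padded input at this output position is [7 15 8]. Elementwise product with the kernel and sum: 7·1 + 15·1 + 8·3.

46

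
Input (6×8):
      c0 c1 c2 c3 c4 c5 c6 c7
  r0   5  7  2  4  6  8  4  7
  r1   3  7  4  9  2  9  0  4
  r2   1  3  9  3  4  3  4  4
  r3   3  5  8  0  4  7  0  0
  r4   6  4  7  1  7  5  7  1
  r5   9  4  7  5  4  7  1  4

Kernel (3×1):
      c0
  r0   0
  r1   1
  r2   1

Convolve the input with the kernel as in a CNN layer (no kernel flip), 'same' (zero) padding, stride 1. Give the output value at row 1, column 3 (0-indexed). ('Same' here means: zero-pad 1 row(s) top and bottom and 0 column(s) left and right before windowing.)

The receptive field on the zero-padded input at this output position is [4 / 9 / 3]. Elementwise product with the kernel and sum: 9·1 + 3·1.

12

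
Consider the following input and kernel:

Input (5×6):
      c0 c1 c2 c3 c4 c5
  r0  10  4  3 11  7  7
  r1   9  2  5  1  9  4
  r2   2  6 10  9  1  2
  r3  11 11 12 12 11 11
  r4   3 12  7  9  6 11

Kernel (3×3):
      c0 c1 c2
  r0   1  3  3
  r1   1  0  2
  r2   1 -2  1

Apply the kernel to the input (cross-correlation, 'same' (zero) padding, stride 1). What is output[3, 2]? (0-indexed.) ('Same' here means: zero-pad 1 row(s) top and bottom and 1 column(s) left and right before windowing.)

The receptive field on the zero-padded input at this output position is [6 10 9 / 11 12 12 / 12 7 9]. Elementwise product with the kernel and sum: 6·1 + 10·3 + 9·3 + 11·1 + 12·2 + 12·1 + 7·-2 + 9·1.

105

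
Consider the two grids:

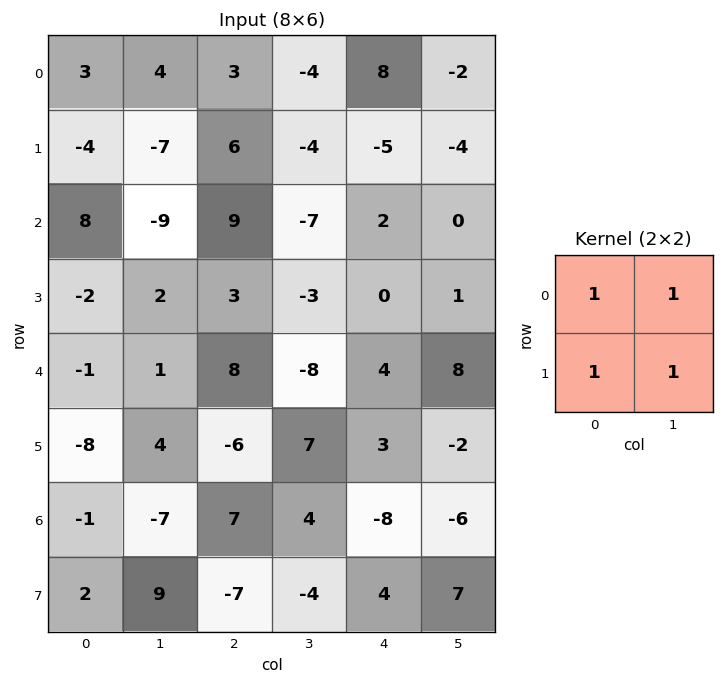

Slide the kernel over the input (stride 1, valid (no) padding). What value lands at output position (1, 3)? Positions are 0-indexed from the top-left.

The receptive field on the input at this output position is [-4 -5 / -7 2]. Elementwise product with the kernel and sum: -4·1 + -5·1 + -7·1 + 2·1.

-14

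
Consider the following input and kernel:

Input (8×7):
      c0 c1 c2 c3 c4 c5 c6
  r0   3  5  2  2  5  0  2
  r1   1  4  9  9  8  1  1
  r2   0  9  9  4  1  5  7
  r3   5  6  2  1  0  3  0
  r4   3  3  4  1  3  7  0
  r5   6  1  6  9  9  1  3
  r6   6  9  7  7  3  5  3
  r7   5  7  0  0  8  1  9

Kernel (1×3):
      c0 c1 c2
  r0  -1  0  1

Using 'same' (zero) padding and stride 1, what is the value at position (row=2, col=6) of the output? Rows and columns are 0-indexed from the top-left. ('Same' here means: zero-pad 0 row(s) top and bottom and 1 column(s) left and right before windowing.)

The receptive field on the zero-padded input at this output position is [5 7 0]. Elementwise product with the kernel and sum: 5·-1 + 0·1.

-5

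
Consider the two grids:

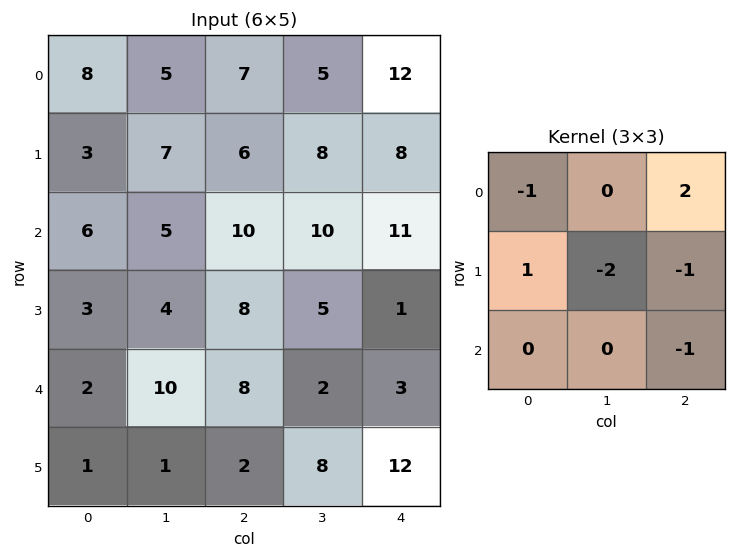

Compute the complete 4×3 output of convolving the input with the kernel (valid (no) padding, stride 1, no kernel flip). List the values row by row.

Output[0,0]: The receptive field on the input at this output position is [8 5 7 / 3 7 6 / 6 5 10]. Elementwise product with the kernel and sum: 8·-1 + 7·2 + 3·1 + 7·-2 + 6·-1 + 10·-1.

-21 -18 -12
-13 -21 -12
-7 -4 6
-15 -10 -17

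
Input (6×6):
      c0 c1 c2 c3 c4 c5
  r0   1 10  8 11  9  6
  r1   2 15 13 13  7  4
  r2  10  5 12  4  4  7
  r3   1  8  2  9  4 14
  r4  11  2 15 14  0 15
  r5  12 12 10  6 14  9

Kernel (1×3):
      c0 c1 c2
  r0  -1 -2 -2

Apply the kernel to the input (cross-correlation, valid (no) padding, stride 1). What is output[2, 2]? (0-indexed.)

The receptive field on the input at this output position is [12 4 4]. Elementwise product with the kernel and sum: 12·-1 + 4·-2 + 4·-2.

-28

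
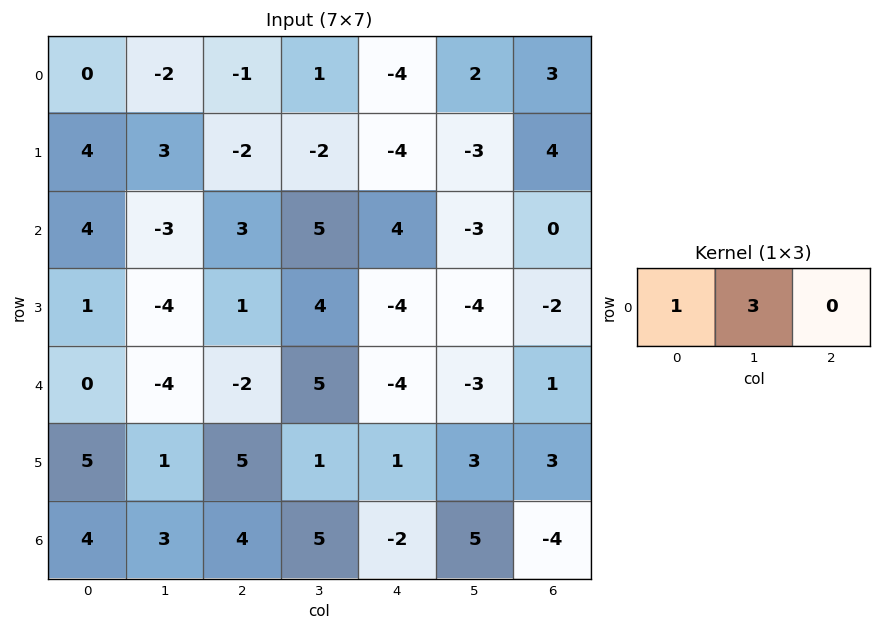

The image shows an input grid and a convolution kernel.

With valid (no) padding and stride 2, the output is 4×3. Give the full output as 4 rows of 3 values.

-6 2 2
-5 18 -5
-12 13 -13
13 19 13

Output[0,0]: The receptive field on the input at this output position is [0 -2 -1]. Elementwise product with the kernel and sum: 0·1 + -2·3.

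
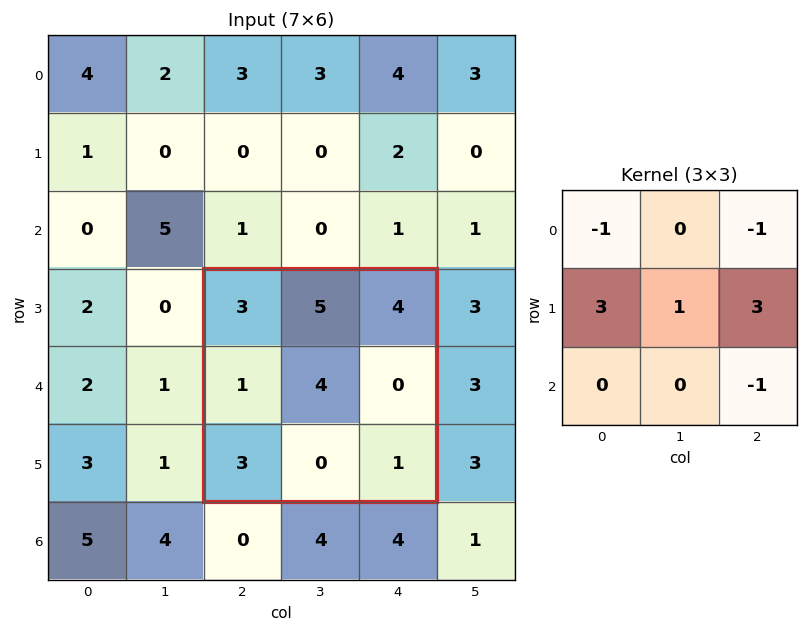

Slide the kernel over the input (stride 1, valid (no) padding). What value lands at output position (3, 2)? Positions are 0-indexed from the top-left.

-1

The receptive field on the input at this output position is [3 5 4 / 1 4 0 / 3 0 1]. Elementwise product with the kernel and sum: 3·-1 + 4·-1 + 1·3 + 4·1 + 0·3 + 1·-1.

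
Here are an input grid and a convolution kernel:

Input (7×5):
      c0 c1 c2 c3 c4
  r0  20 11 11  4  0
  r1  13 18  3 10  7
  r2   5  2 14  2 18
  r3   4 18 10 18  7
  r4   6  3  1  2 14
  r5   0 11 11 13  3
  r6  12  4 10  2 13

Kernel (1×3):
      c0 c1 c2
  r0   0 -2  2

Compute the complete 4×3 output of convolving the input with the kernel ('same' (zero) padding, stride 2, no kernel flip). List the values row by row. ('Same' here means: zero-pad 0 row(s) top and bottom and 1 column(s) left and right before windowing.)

-18 -14 0
-6 -24 -36
-6 2 -28
-16 -16 -26

Output[0,0]: The receptive field on the zero-padded input at this output position is [0 20 11]. Elementwise product with the kernel and sum: 20·-2 + 11·2.
Output[0,1]: The receptive field on the zero-padded input at this output position is [11 11 4]. Elementwise product with the kernel and sum: 11·-2 + 4·2.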